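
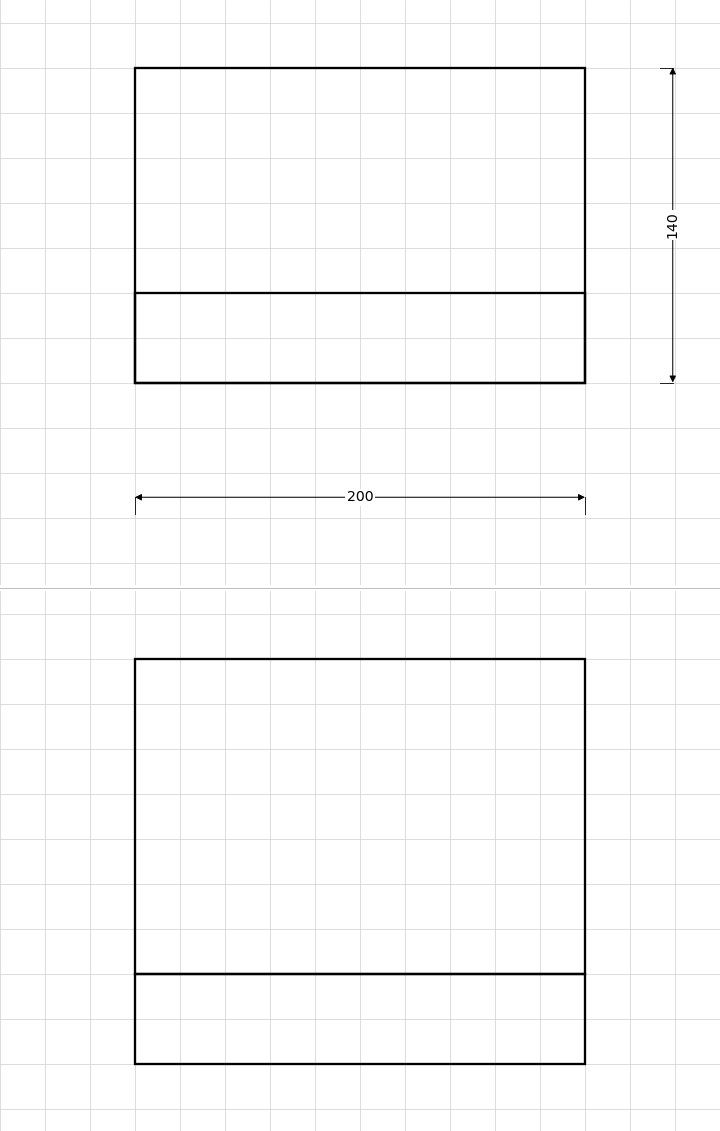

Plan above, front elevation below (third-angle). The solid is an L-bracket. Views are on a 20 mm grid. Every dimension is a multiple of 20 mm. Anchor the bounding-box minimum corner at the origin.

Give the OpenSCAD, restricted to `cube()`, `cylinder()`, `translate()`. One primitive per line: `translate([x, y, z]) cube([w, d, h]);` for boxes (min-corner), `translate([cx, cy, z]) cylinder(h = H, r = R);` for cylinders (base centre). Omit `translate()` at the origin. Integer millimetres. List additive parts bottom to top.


cube([200, 140, 40]);
translate([0, 0, 40]) cube([200, 40, 140]);


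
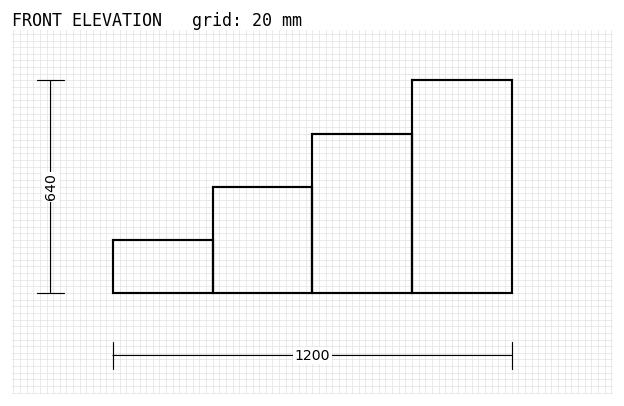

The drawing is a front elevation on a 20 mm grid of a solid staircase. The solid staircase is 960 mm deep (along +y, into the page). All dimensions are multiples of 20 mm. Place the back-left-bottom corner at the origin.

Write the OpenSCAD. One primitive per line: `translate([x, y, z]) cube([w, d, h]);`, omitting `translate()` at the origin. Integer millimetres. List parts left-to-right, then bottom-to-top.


cube([300, 960, 160]);
translate([300, 0, 0]) cube([300, 960, 320]);
translate([600, 0, 0]) cube([300, 960, 480]);
translate([900, 0, 0]) cube([300, 960, 640]);


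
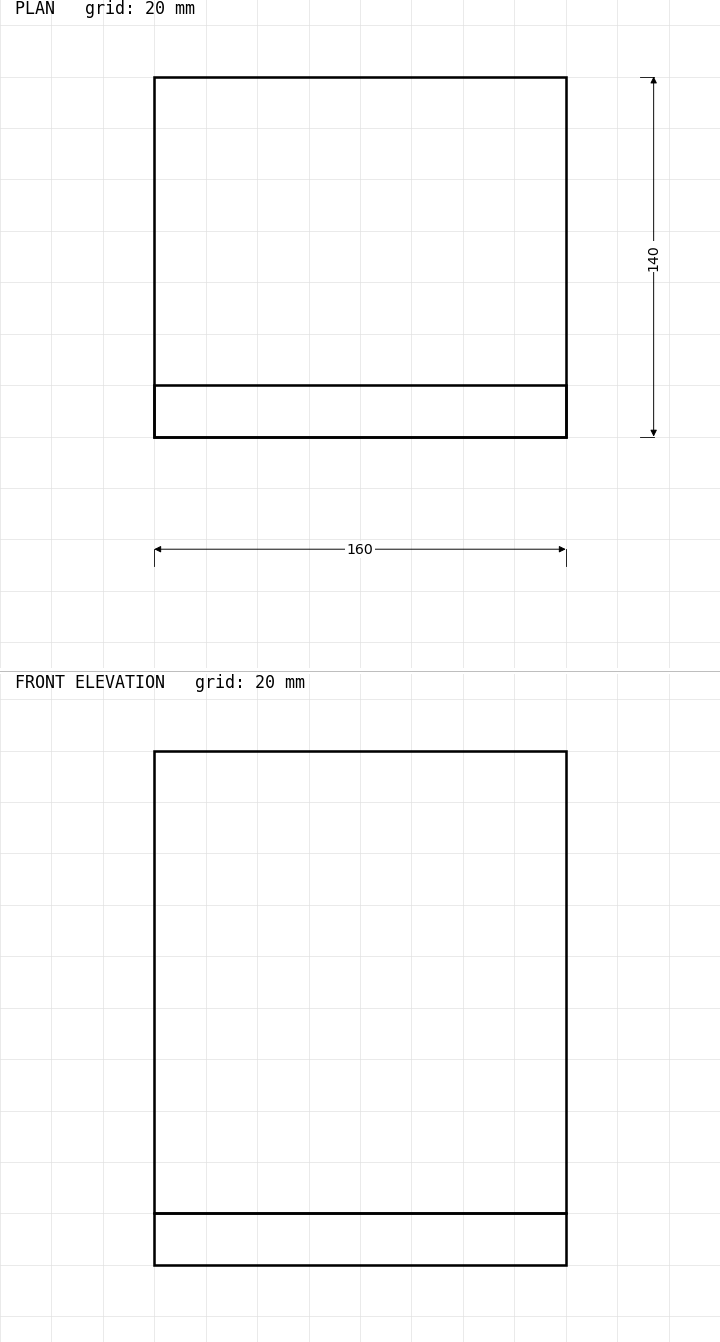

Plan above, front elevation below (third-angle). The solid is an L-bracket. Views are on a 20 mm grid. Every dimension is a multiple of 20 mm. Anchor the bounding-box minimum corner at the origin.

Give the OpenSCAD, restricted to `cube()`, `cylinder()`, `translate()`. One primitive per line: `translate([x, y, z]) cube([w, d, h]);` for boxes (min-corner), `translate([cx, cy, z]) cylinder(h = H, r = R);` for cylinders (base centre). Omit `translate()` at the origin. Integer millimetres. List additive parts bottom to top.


cube([160, 140, 20]);
translate([0, 0, 20]) cube([160, 20, 180]);


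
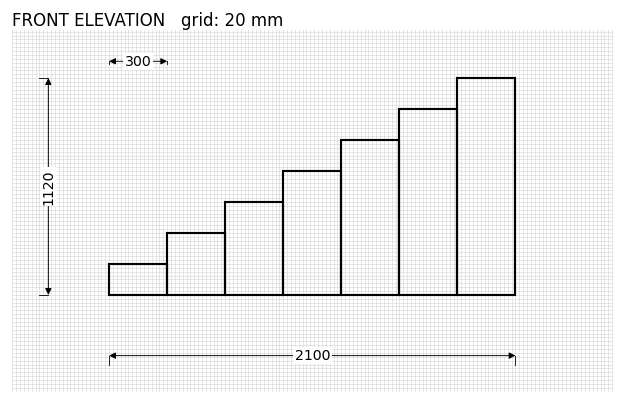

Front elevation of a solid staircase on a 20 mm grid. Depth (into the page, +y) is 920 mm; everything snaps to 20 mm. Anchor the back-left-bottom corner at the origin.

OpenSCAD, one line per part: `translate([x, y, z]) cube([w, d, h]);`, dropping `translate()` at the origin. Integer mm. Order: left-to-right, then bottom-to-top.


cube([300, 920, 160]);
translate([300, 0, 0]) cube([300, 920, 320]);
translate([600, 0, 0]) cube([300, 920, 480]);
translate([900, 0, 0]) cube([300, 920, 640]);
translate([1200, 0, 0]) cube([300, 920, 800]);
translate([1500, 0, 0]) cube([300, 920, 960]);
translate([1800, 0, 0]) cube([300, 920, 1120]);


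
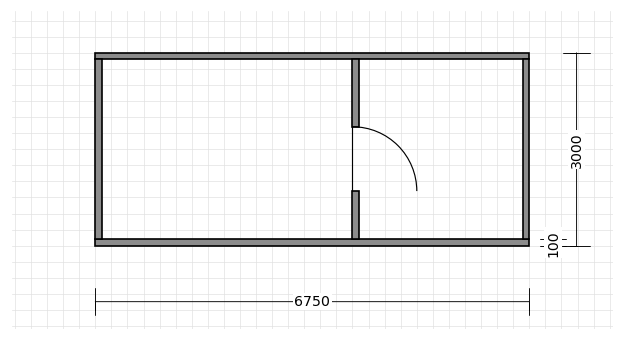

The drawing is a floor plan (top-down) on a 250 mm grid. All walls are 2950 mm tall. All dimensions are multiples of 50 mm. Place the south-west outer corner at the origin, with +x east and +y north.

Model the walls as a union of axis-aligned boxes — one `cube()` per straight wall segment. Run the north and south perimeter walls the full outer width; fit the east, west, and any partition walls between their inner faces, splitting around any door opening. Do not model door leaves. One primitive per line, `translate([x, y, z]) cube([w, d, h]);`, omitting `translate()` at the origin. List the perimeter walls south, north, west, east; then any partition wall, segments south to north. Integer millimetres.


cube([6750, 100, 2950]);
translate([0, 2900, 0]) cube([6750, 100, 2950]);
translate([0, 100, 0]) cube([100, 2800, 2950]);
translate([6650, 100, 0]) cube([100, 2800, 2950]);
translate([4000, 100, 0]) cube([100, 750, 2950]);
translate([4000, 1850, 0]) cube([100, 1050, 2950]);


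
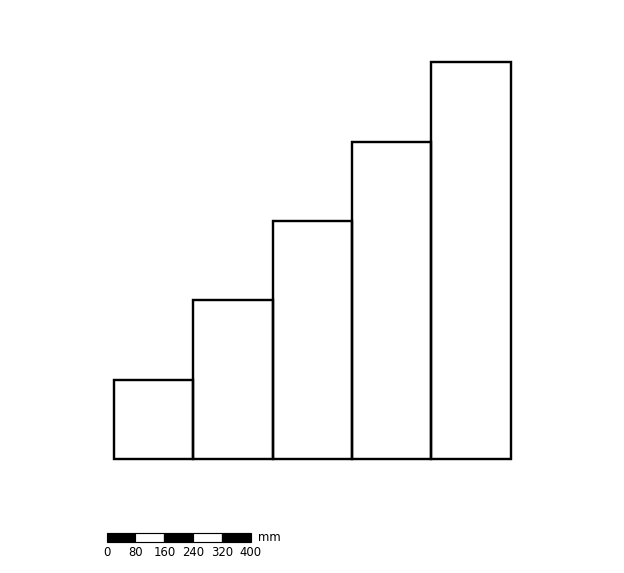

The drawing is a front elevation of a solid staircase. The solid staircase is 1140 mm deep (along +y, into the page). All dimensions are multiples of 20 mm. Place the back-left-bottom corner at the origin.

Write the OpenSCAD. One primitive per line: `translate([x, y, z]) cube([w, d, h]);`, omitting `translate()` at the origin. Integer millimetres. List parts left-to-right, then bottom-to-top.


cube([220, 1140, 220]);
translate([220, 0, 0]) cube([220, 1140, 440]);
translate([440, 0, 0]) cube([220, 1140, 660]);
translate([660, 0, 0]) cube([220, 1140, 880]);
translate([880, 0, 0]) cube([220, 1140, 1100]);


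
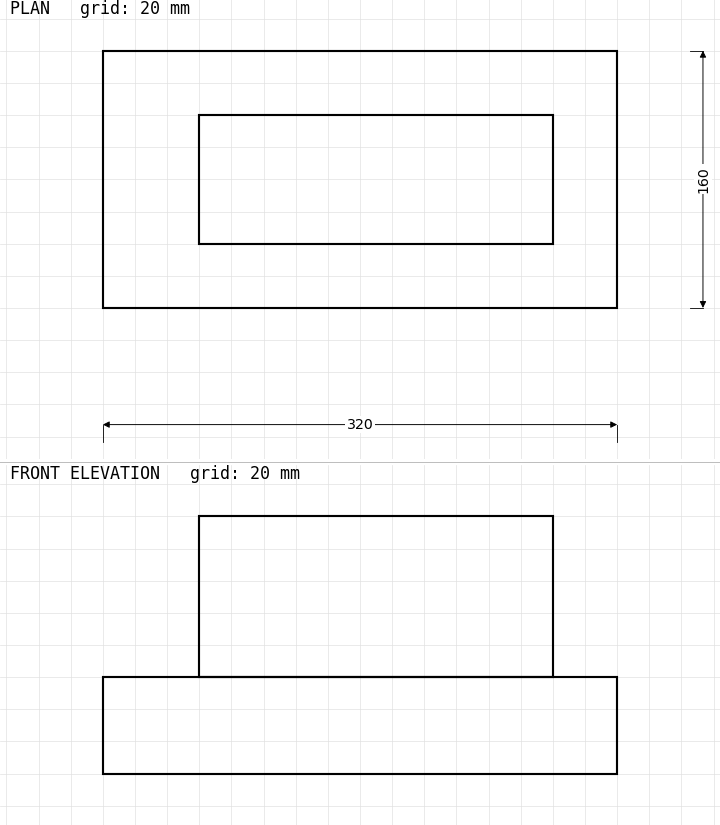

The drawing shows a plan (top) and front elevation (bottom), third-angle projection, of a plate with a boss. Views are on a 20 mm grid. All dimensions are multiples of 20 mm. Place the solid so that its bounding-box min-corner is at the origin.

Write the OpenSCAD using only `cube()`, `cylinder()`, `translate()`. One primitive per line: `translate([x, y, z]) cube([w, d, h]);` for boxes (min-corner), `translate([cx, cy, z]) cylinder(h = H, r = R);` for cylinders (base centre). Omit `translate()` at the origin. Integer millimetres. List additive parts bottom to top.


cube([320, 160, 60]);
translate([60, 40, 60]) cube([220, 80, 100]);


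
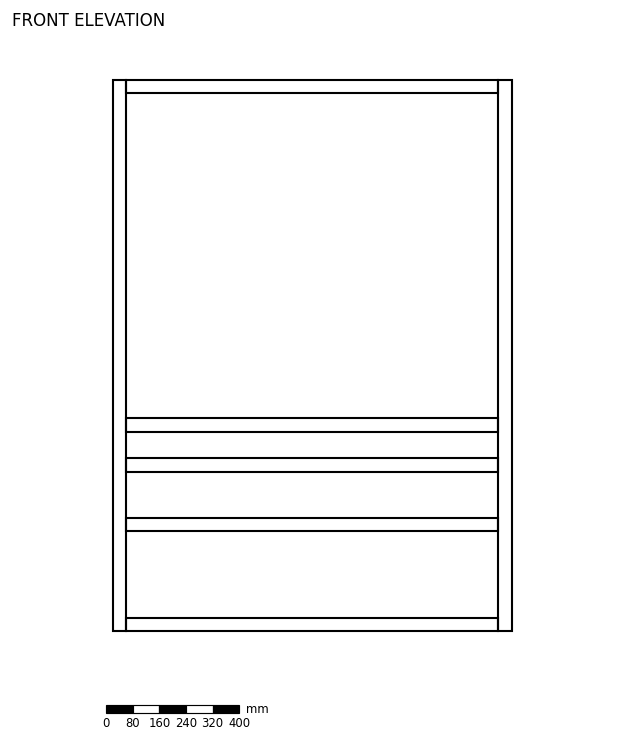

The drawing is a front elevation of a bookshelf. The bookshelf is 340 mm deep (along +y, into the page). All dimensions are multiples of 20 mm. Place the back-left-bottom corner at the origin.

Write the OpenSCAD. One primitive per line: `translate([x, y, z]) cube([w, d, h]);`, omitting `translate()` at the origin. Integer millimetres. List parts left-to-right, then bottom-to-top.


cube([40, 340, 1660]);
translate([40, 0, 0]) cube([1120, 340, 40]);
translate([40, 0, 300]) cube([1120, 340, 40]);
translate([40, 0, 480]) cube([1120, 340, 40]);
translate([40, 0, 600]) cube([1120, 340, 40]);
translate([40, 0, 1620]) cube([1120, 340, 40]);
translate([1160, 0, 0]) cube([40, 340, 1660]);


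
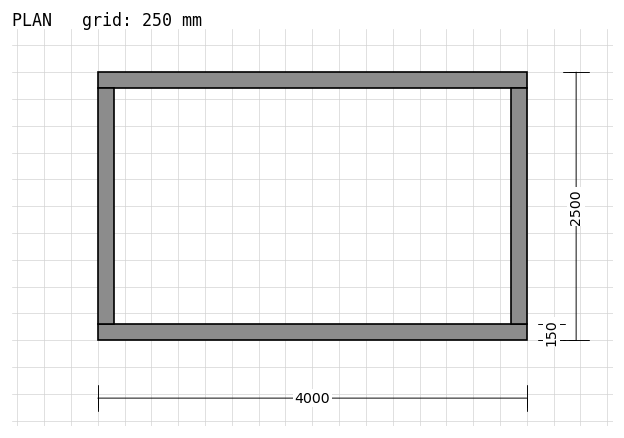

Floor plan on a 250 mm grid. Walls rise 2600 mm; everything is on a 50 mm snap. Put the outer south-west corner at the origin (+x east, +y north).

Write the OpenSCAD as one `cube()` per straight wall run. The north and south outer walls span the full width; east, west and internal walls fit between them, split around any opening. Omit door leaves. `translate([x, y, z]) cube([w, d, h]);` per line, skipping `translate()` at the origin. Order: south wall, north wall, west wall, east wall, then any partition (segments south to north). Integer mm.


cube([4000, 150, 2600]);
translate([0, 2350, 0]) cube([4000, 150, 2600]);
translate([0, 150, 0]) cube([150, 2200, 2600]);
translate([3850, 150, 0]) cube([150, 2200, 2600]);


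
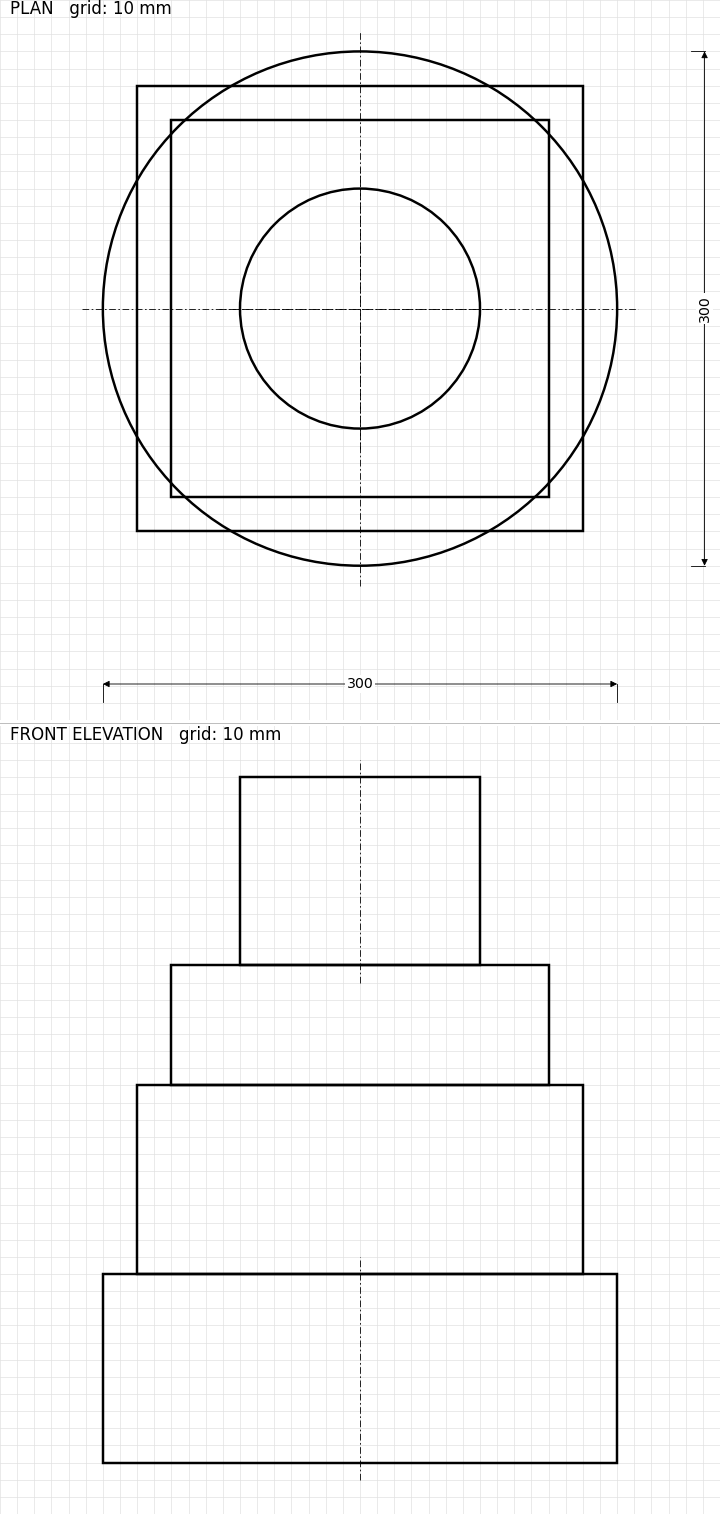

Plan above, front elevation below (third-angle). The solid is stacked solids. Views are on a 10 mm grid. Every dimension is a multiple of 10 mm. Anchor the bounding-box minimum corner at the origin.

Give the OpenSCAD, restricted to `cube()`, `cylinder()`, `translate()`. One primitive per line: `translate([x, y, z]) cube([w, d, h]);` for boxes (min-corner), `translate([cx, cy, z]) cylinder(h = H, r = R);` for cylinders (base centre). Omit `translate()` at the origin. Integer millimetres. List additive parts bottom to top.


translate([150, 150, 0]) cylinder(h = 110, r = 150);
translate([20, 20, 110]) cube([260, 260, 110]);
translate([40, 40, 220]) cube([220, 220, 70]);
translate([150, 150, 290]) cylinder(h = 110, r = 70);


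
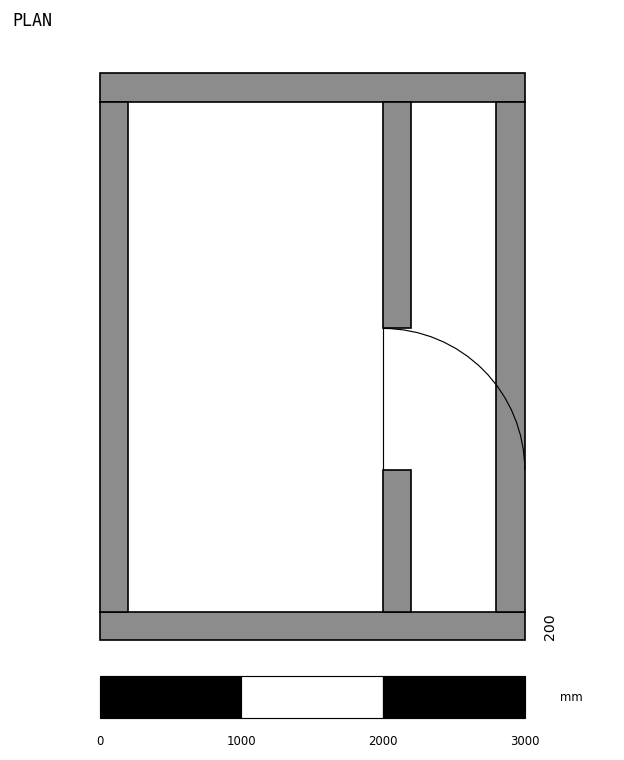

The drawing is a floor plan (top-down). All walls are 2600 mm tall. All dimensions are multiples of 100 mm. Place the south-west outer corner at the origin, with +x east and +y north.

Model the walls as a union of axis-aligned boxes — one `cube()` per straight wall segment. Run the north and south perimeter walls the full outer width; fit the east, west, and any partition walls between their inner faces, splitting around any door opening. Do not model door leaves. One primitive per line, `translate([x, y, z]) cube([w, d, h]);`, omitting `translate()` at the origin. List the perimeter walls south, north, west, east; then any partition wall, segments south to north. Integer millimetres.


cube([3000, 200, 2600]);
translate([0, 3800, 0]) cube([3000, 200, 2600]);
translate([0, 200, 0]) cube([200, 3600, 2600]);
translate([2800, 200, 0]) cube([200, 3600, 2600]);
translate([2000, 200, 0]) cube([200, 1000, 2600]);
translate([2000, 2200, 0]) cube([200, 1600, 2600]);


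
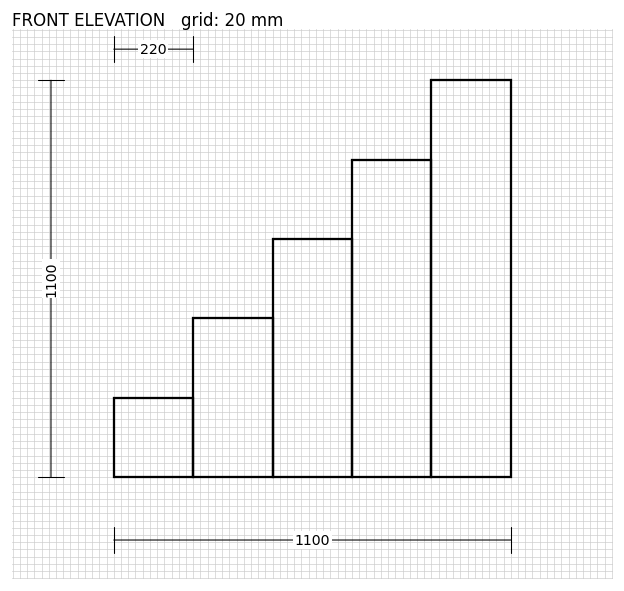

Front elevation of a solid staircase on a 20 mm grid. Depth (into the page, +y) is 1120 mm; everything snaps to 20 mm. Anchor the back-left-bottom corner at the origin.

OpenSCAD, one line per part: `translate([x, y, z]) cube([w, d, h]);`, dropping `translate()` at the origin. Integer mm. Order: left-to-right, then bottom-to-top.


cube([220, 1120, 220]);
translate([220, 0, 0]) cube([220, 1120, 440]);
translate([440, 0, 0]) cube([220, 1120, 660]);
translate([660, 0, 0]) cube([220, 1120, 880]);
translate([880, 0, 0]) cube([220, 1120, 1100]);


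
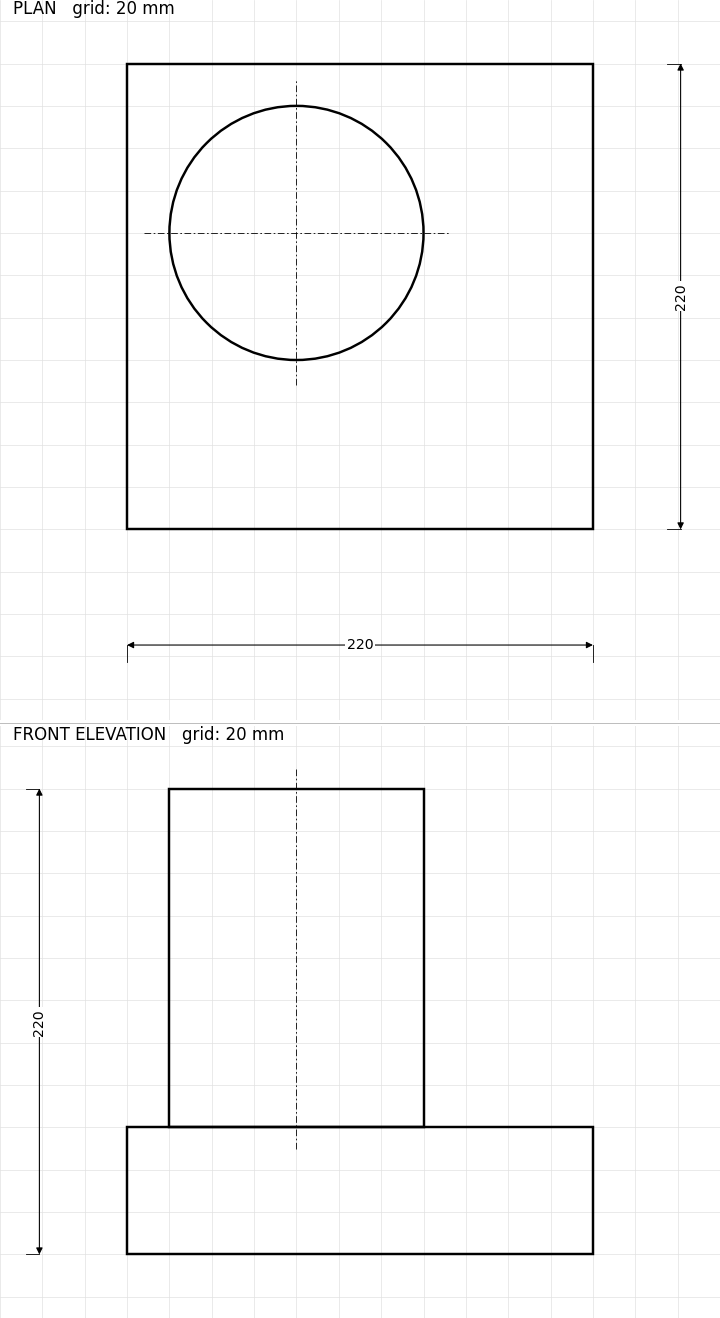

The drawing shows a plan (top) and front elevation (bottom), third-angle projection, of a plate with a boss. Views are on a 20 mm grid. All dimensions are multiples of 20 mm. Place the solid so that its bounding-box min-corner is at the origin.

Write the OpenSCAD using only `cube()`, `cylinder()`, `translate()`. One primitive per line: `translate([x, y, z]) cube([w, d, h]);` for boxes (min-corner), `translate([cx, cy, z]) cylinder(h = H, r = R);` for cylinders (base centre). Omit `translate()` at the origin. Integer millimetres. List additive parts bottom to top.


cube([220, 220, 60]);
translate([80, 140, 60]) cylinder(h = 160, r = 60);


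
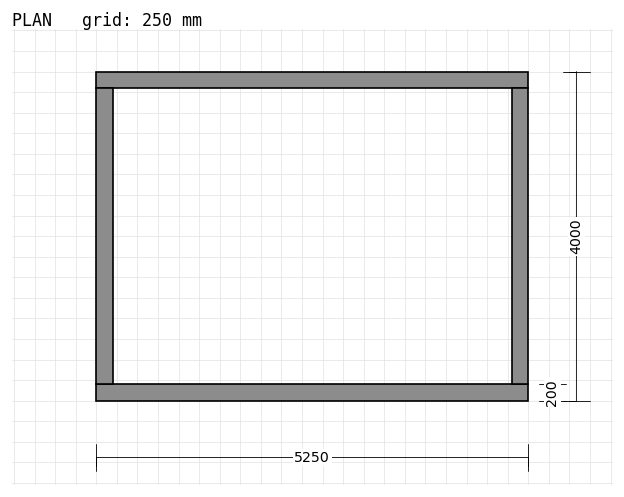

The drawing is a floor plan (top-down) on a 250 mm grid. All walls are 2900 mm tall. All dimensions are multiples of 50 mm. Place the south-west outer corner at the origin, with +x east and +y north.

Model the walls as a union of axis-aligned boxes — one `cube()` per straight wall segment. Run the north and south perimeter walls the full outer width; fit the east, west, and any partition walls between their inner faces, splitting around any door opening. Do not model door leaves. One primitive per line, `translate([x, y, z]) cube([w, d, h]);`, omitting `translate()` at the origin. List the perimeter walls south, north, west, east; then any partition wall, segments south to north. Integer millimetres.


cube([5250, 200, 2900]);
translate([0, 3800, 0]) cube([5250, 200, 2900]);
translate([0, 200, 0]) cube([200, 3600, 2900]);
translate([5050, 200, 0]) cube([200, 3600, 2900]);


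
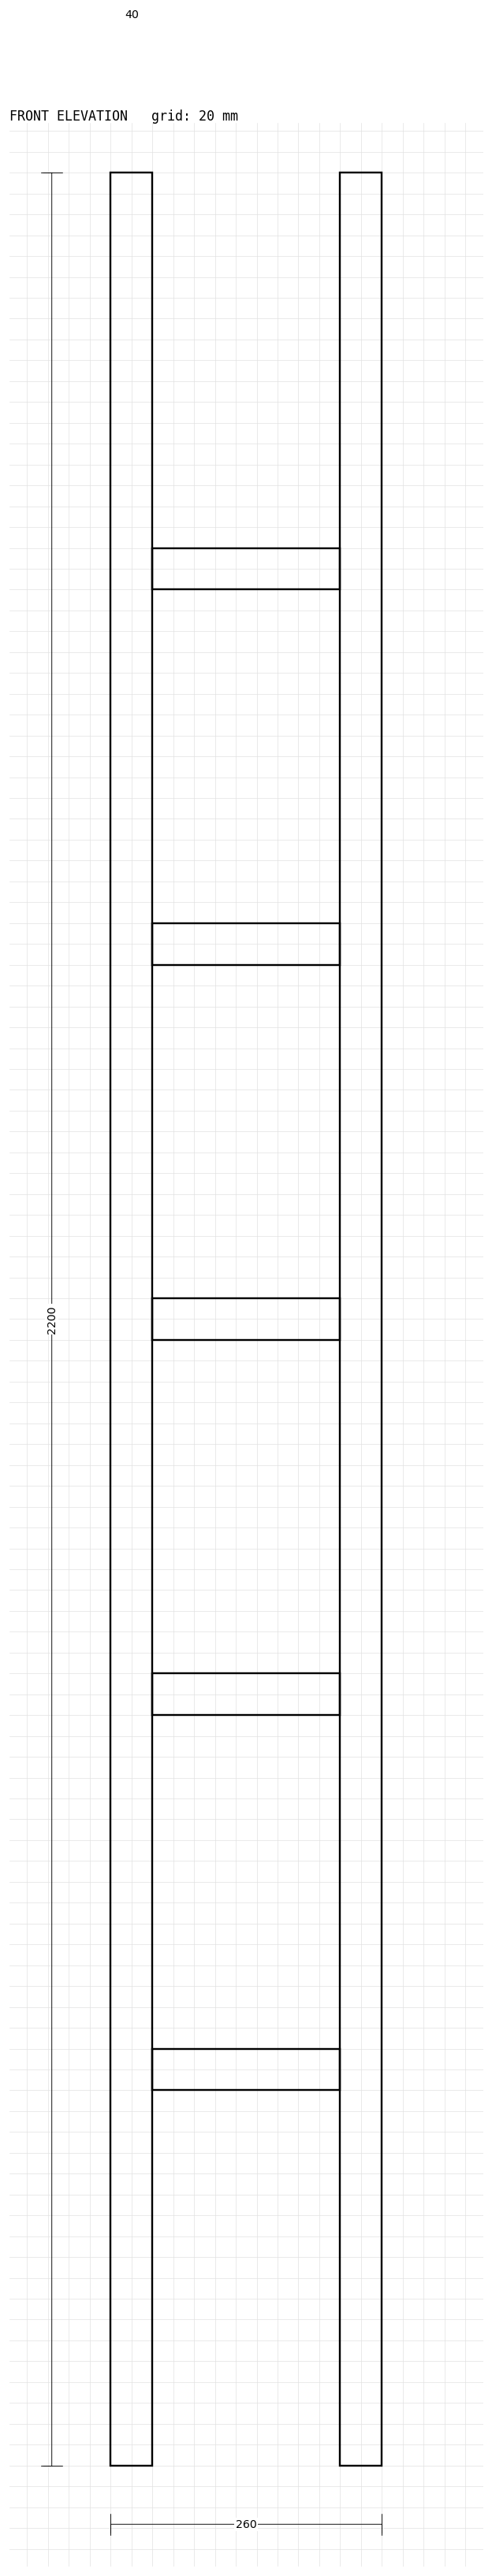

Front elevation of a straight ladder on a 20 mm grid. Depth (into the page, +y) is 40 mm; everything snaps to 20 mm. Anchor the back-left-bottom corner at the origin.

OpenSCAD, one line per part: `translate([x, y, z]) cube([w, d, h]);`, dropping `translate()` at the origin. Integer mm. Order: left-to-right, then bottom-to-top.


cube([40, 40, 2200]);
translate([40, 0, 360]) cube([180, 40, 40]);
translate([40, 0, 720]) cube([180, 40, 40]);
translate([40, 0, 1080]) cube([180, 40, 40]);
translate([40, 0, 1440]) cube([180, 40, 40]);
translate([40, 0, 1800]) cube([180, 40, 40]);
translate([220, 0, 0]) cube([40, 40, 2200]);


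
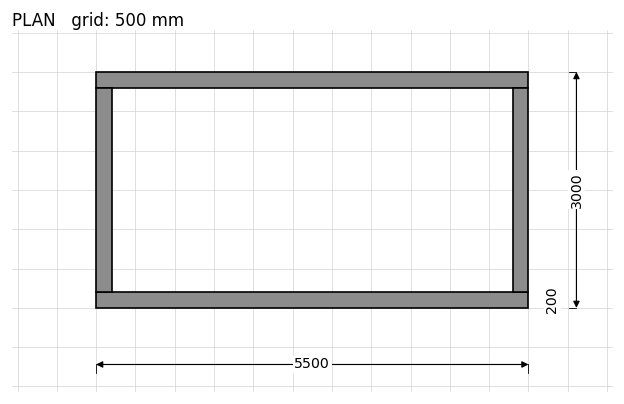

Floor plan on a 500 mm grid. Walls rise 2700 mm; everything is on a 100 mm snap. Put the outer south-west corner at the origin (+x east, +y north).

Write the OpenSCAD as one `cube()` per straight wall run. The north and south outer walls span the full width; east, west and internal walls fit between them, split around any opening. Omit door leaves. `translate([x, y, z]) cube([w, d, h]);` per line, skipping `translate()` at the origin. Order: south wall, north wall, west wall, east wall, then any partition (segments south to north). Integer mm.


cube([5500, 200, 2700]);
translate([0, 2800, 0]) cube([5500, 200, 2700]);
translate([0, 200, 0]) cube([200, 2600, 2700]);
translate([5300, 200, 0]) cube([200, 2600, 2700]);


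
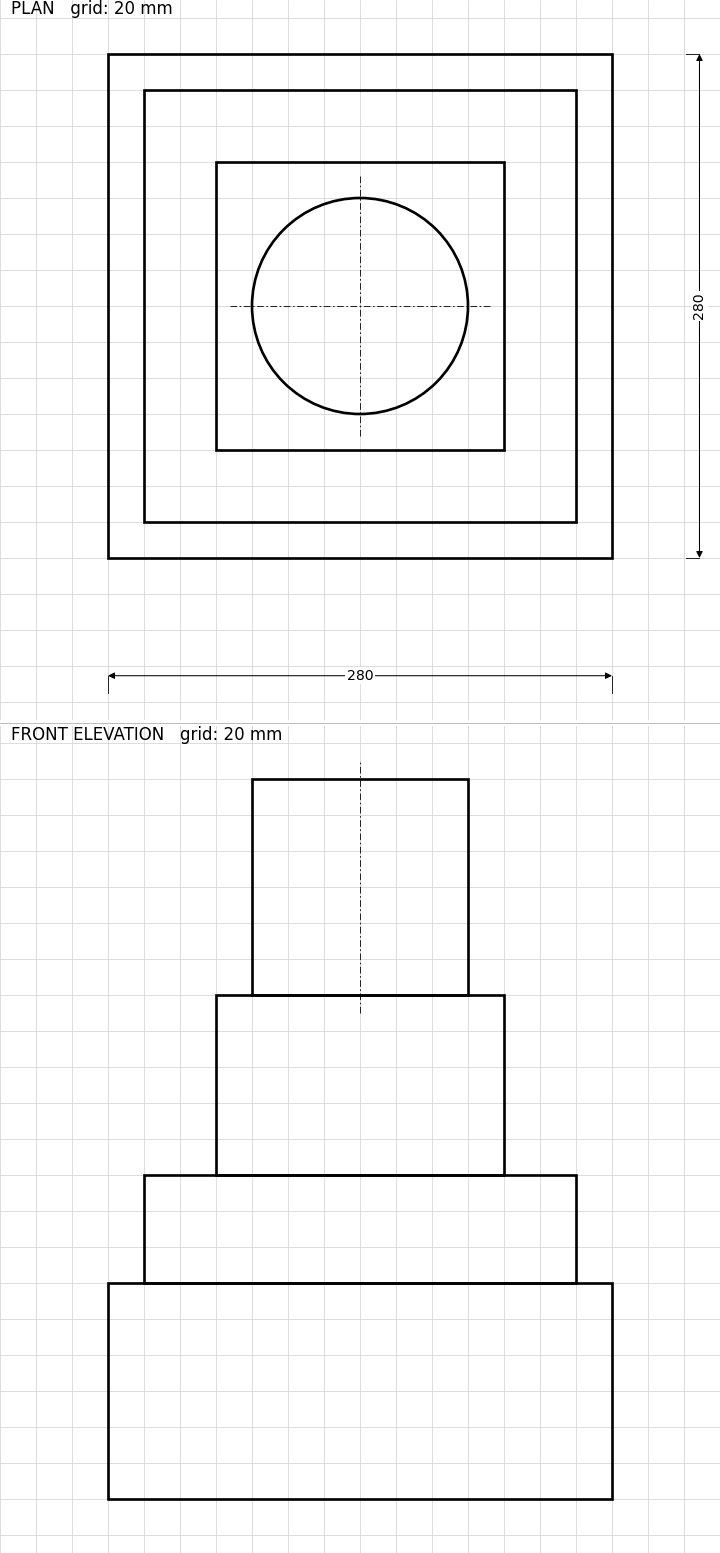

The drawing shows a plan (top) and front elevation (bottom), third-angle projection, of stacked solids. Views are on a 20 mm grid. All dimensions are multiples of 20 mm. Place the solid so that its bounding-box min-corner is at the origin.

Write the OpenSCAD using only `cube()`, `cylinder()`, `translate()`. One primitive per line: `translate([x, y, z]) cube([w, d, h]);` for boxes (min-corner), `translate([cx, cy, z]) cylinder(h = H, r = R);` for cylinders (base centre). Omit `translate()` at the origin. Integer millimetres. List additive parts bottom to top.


cube([280, 280, 120]);
translate([20, 20, 120]) cube([240, 240, 60]);
translate([60, 60, 180]) cube([160, 160, 100]);
translate([140, 140, 280]) cylinder(h = 120, r = 60);


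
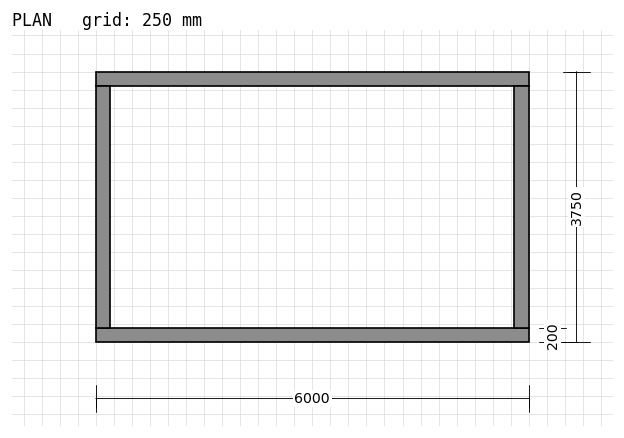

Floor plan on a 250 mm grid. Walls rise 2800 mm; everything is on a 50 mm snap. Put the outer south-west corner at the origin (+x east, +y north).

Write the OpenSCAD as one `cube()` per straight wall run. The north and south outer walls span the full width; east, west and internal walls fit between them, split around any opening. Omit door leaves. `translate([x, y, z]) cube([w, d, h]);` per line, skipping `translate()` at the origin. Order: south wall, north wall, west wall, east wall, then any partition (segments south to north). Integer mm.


cube([6000, 200, 2800]);
translate([0, 3550, 0]) cube([6000, 200, 2800]);
translate([0, 200, 0]) cube([200, 3350, 2800]);
translate([5800, 200, 0]) cube([200, 3350, 2800]);


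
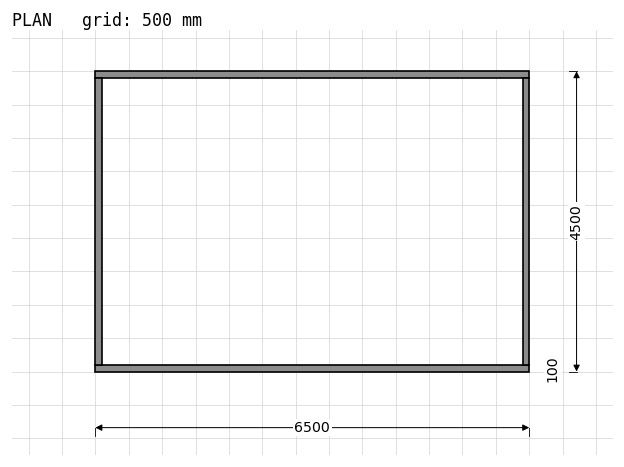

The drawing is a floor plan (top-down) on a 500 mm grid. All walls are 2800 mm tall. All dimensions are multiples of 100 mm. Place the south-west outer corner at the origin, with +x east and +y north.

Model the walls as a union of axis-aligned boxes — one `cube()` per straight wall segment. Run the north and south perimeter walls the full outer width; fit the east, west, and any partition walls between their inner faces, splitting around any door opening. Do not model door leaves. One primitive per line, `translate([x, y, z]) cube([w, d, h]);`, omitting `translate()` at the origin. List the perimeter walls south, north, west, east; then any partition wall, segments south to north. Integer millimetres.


cube([6500, 100, 2800]);
translate([0, 4400, 0]) cube([6500, 100, 2800]);
translate([0, 100, 0]) cube([100, 4300, 2800]);
translate([6400, 100, 0]) cube([100, 4300, 2800]);


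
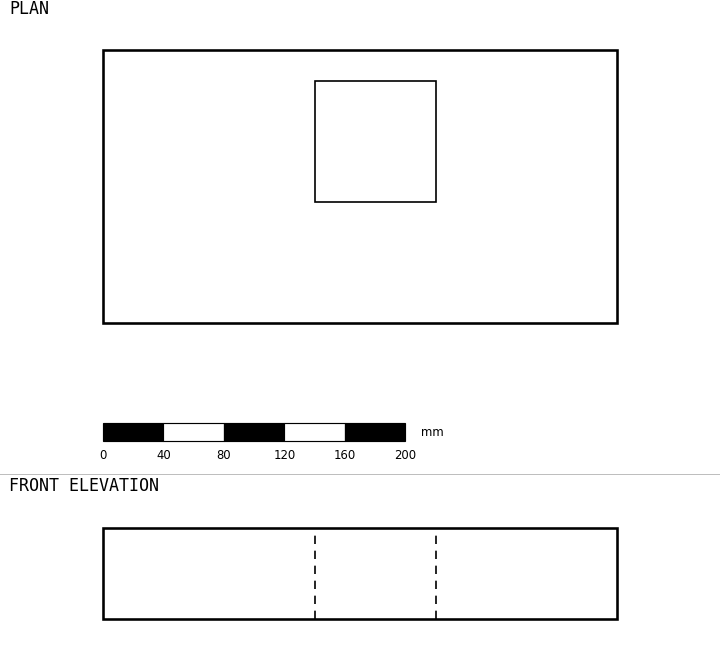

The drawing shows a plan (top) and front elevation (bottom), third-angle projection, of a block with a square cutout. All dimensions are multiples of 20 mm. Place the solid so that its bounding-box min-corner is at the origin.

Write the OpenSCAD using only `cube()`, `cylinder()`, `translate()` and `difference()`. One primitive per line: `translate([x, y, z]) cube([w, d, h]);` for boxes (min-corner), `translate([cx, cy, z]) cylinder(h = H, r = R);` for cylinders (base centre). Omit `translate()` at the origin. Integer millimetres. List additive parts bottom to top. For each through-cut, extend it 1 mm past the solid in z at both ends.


difference() {
  cube([340, 180, 60]);
  translate([140, 80, -1]) cube([80, 80, 62]);
}


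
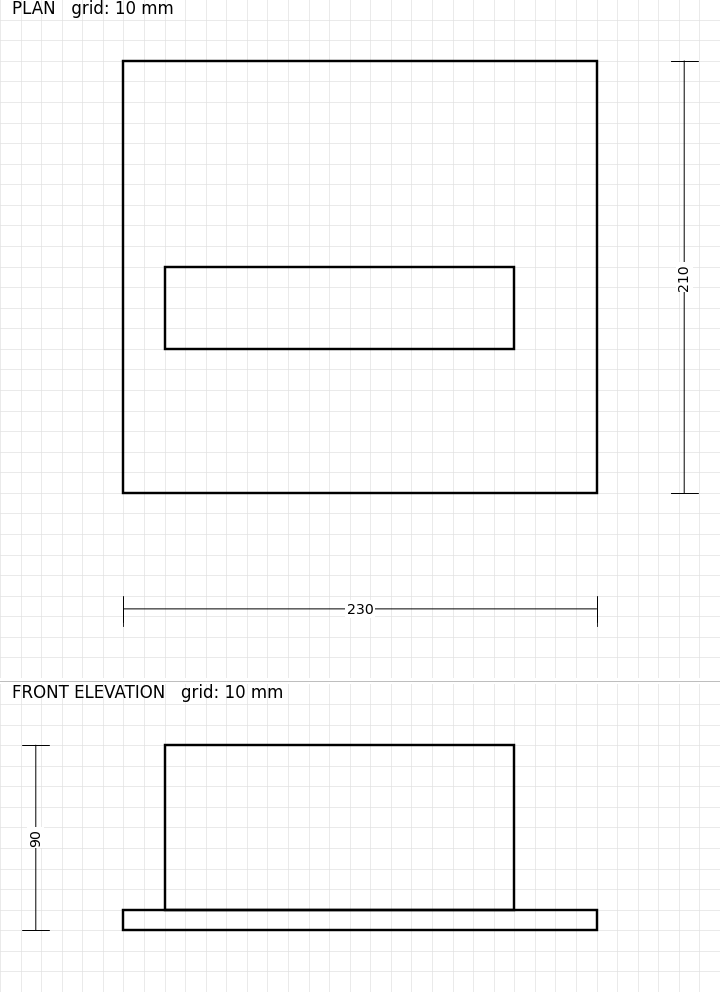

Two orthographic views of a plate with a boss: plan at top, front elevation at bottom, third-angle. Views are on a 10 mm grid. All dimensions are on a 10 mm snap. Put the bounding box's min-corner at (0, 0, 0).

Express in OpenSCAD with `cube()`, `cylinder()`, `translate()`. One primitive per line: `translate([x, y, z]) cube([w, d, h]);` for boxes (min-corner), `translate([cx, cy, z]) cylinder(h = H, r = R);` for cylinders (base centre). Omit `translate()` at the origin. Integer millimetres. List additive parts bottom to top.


cube([230, 210, 10]);
translate([20, 70, 10]) cube([170, 40, 80]);


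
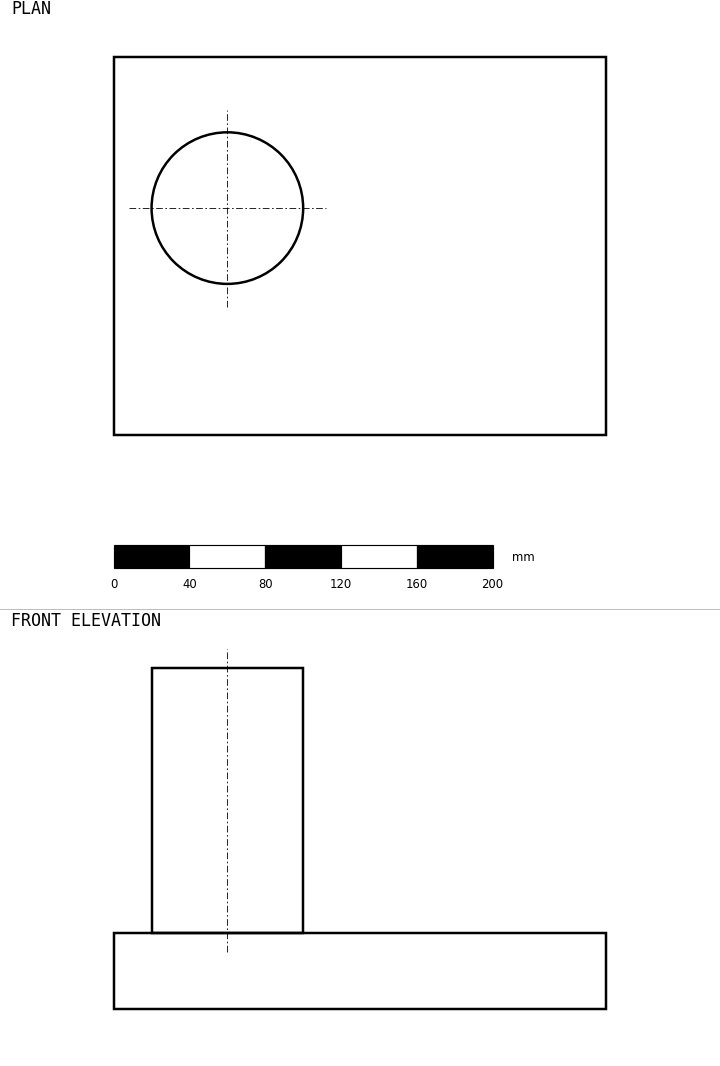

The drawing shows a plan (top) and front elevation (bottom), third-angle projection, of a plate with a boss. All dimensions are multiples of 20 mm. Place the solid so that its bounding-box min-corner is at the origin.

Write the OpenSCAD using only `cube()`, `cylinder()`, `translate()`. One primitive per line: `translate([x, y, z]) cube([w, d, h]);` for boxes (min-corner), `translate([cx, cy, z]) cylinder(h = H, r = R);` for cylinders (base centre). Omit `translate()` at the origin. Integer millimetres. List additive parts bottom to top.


cube([260, 200, 40]);
translate([60, 120, 40]) cylinder(h = 140, r = 40);


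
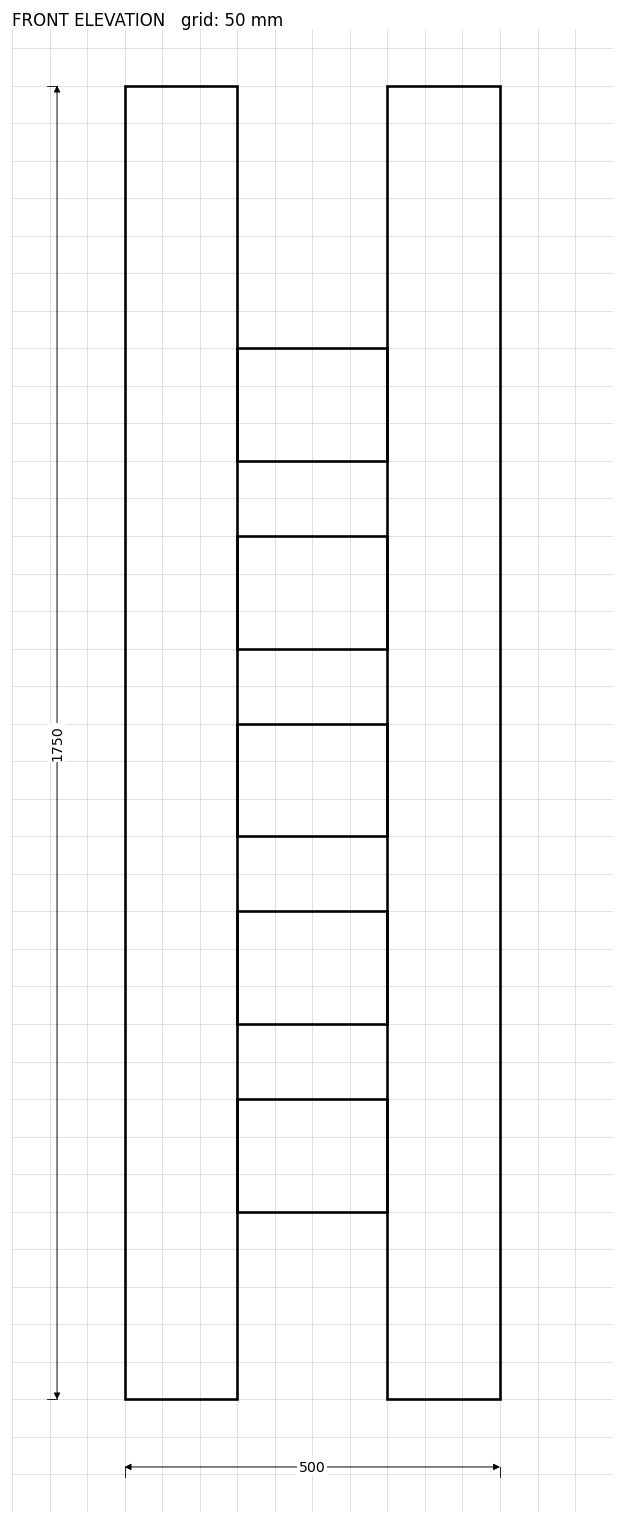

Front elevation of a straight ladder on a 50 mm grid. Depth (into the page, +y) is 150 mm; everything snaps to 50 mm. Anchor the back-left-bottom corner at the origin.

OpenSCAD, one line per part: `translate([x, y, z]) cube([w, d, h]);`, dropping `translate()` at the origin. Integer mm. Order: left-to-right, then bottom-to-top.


cube([150, 150, 1750]);
translate([150, 0, 250]) cube([200, 150, 150]);
translate([150, 0, 500]) cube([200, 150, 150]);
translate([150, 0, 750]) cube([200, 150, 150]);
translate([150, 0, 1000]) cube([200, 150, 150]);
translate([150, 0, 1250]) cube([200, 150, 150]);
translate([350, 0, 0]) cube([150, 150, 1750]);


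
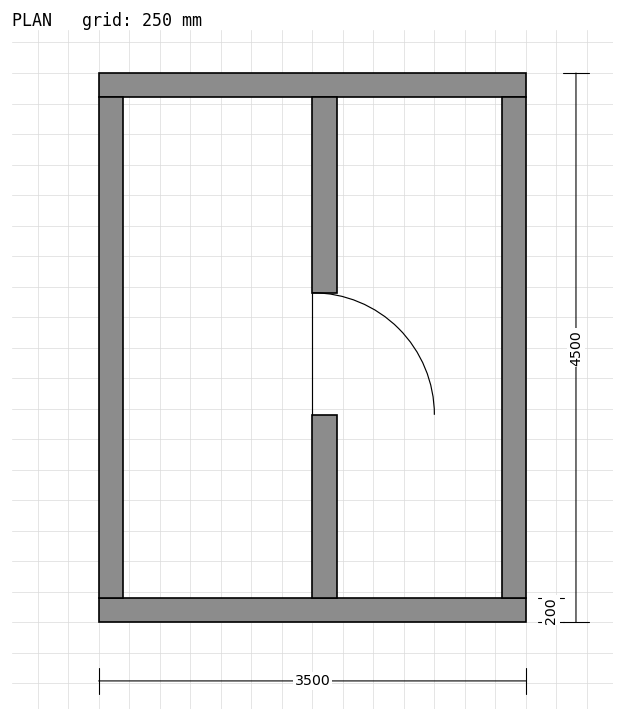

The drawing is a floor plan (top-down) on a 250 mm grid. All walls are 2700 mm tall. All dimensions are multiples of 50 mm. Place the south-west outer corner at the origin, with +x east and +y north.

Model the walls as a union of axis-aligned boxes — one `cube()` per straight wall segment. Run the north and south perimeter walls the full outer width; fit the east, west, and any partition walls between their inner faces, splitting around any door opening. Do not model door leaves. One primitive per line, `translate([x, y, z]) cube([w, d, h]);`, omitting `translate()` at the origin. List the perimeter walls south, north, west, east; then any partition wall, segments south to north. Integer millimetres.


cube([3500, 200, 2700]);
translate([0, 4300, 0]) cube([3500, 200, 2700]);
translate([0, 200, 0]) cube([200, 4100, 2700]);
translate([3300, 200, 0]) cube([200, 4100, 2700]);
translate([1750, 200, 0]) cube([200, 1500, 2700]);
translate([1750, 2700, 0]) cube([200, 1600, 2700]);


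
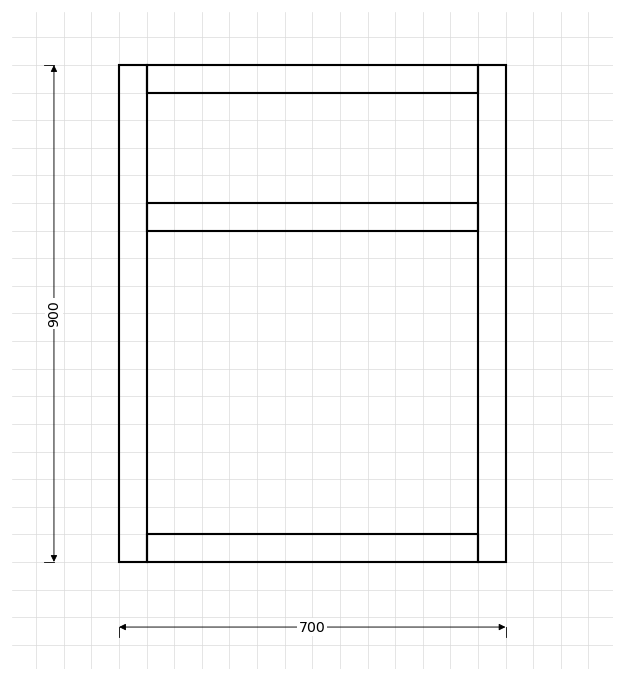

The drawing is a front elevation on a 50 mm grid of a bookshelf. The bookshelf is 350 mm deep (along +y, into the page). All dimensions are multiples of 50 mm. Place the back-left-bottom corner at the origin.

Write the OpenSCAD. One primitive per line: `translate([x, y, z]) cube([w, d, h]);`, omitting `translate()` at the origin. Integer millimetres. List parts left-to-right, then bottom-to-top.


cube([50, 350, 900]);
translate([50, 0, 0]) cube([600, 350, 50]);
translate([50, 0, 600]) cube([600, 350, 50]);
translate([50, 0, 850]) cube([600, 350, 50]);
translate([650, 0, 0]) cube([50, 350, 900]);


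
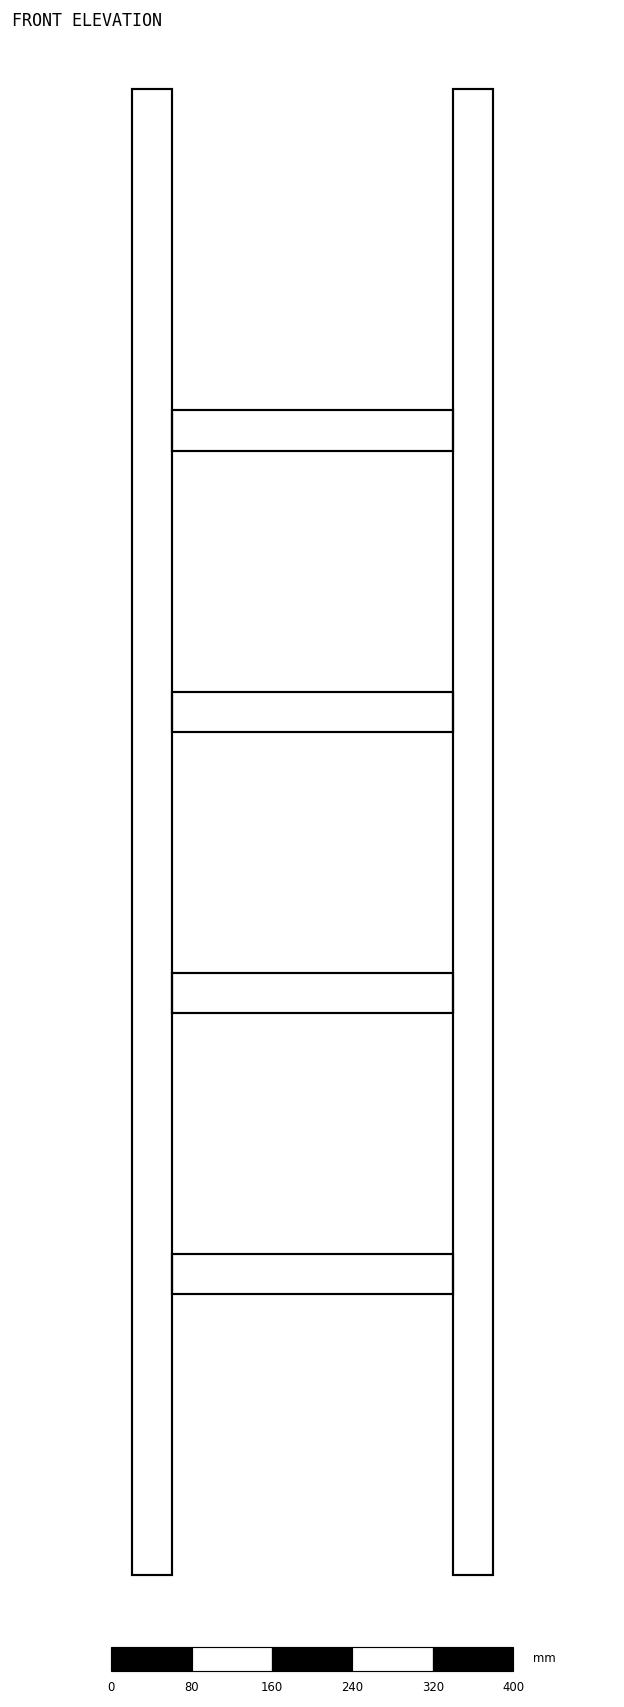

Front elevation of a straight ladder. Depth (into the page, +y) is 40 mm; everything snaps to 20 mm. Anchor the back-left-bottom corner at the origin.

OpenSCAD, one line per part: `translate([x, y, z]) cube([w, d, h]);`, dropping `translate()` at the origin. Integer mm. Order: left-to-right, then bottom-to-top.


cube([40, 40, 1480]);
translate([40, 0, 280]) cube([280, 40, 40]);
translate([40, 0, 560]) cube([280, 40, 40]);
translate([40, 0, 840]) cube([280, 40, 40]);
translate([40, 0, 1120]) cube([280, 40, 40]);
translate([320, 0, 0]) cube([40, 40, 1480]);


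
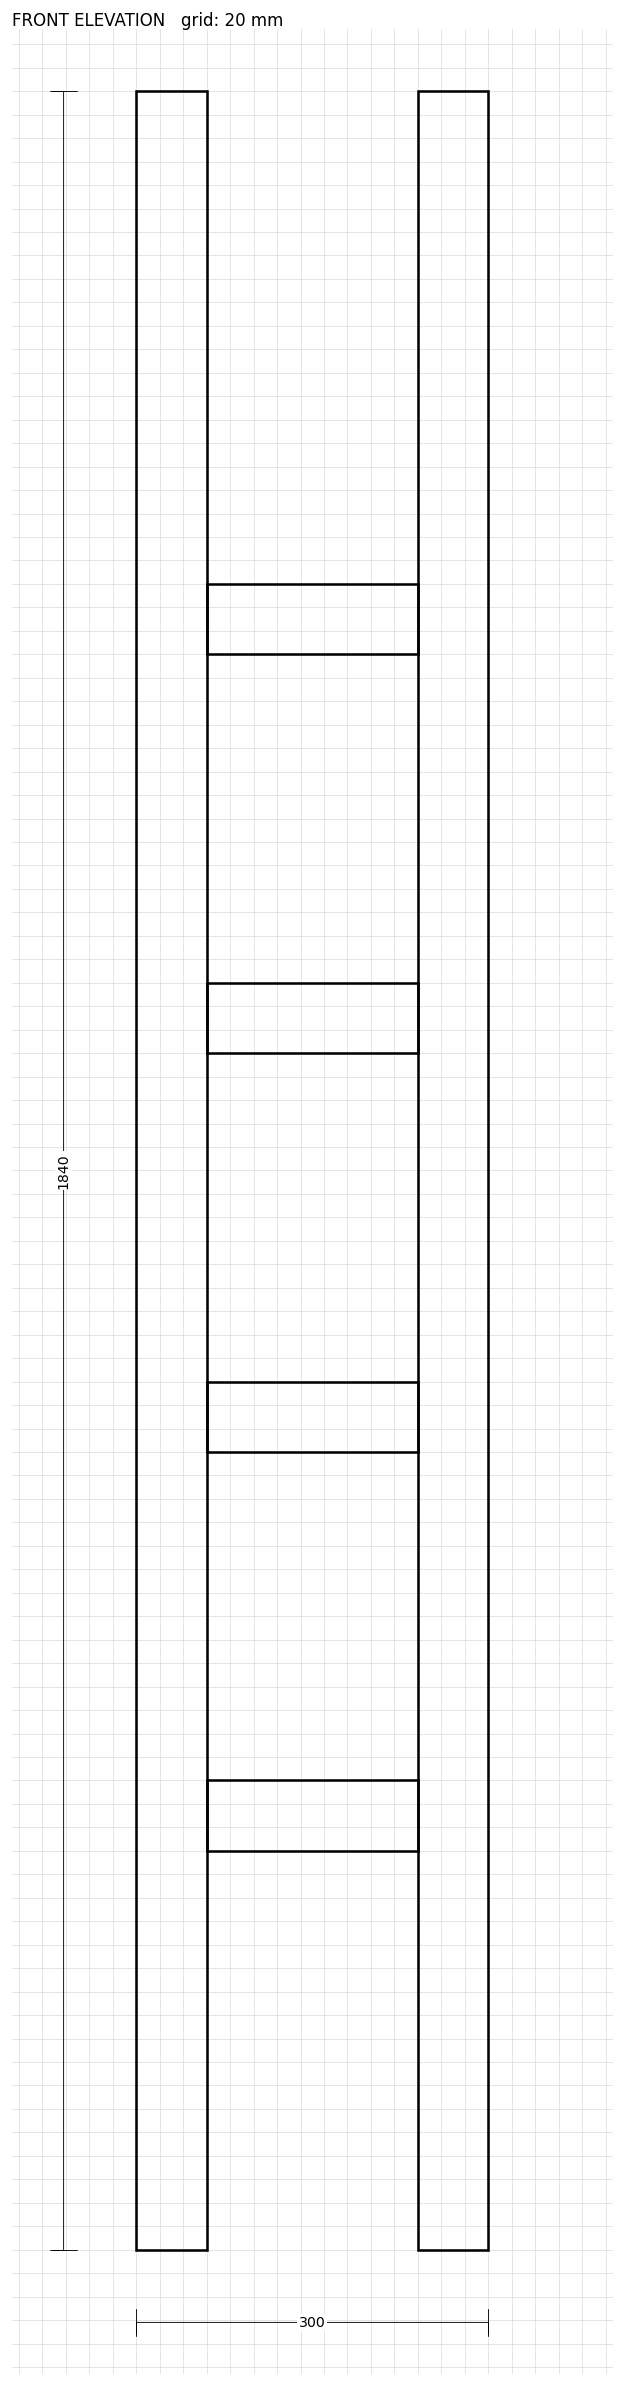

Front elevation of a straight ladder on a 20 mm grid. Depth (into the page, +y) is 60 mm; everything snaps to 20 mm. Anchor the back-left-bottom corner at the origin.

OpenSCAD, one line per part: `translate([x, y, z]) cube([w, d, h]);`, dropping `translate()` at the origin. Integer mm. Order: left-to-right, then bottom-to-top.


cube([60, 60, 1840]);
translate([60, 0, 340]) cube([180, 60, 60]);
translate([60, 0, 680]) cube([180, 60, 60]);
translate([60, 0, 1020]) cube([180, 60, 60]);
translate([60, 0, 1360]) cube([180, 60, 60]);
translate([240, 0, 0]) cube([60, 60, 1840]);


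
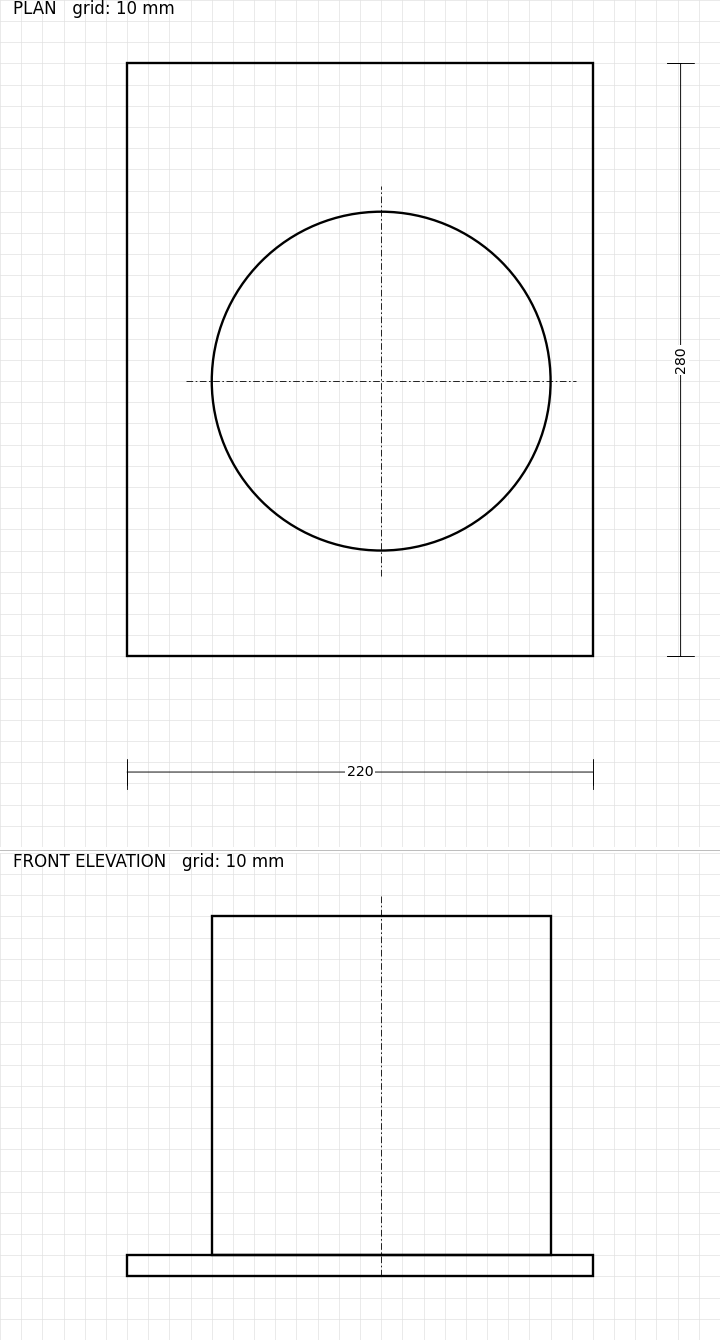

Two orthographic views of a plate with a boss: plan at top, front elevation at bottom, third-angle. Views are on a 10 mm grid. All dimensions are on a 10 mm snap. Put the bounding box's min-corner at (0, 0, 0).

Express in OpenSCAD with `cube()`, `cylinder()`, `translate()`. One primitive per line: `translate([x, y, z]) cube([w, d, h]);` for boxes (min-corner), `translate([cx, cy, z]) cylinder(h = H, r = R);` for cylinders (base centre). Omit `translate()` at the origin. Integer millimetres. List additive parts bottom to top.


cube([220, 280, 10]);
translate([120, 130, 10]) cylinder(h = 160, r = 80);


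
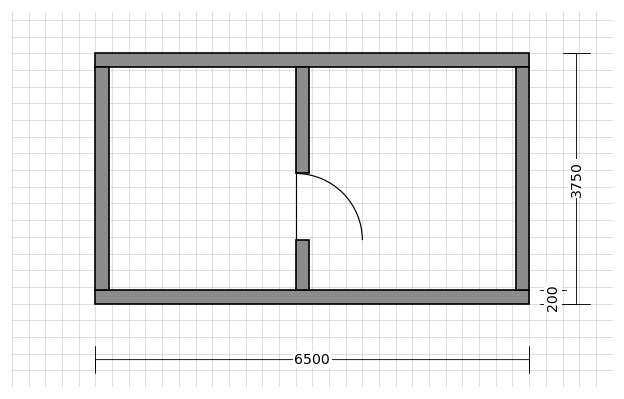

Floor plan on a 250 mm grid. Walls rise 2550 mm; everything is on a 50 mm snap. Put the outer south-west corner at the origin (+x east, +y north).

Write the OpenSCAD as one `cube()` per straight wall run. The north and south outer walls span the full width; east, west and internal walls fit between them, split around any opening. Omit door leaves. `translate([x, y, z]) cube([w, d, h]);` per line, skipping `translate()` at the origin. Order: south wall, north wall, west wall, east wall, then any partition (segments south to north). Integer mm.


cube([6500, 200, 2550]);
translate([0, 3550, 0]) cube([6500, 200, 2550]);
translate([0, 200, 0]) cube([200, 3350, 2550]);
translate([6300, 200, 0]) cube([200, 3350, 2550]);
translate([3000, 200, 0]) cube([200, 750, 2550]);
translate([3000, 1950, 0]) cube([200, 1600, 2550]);


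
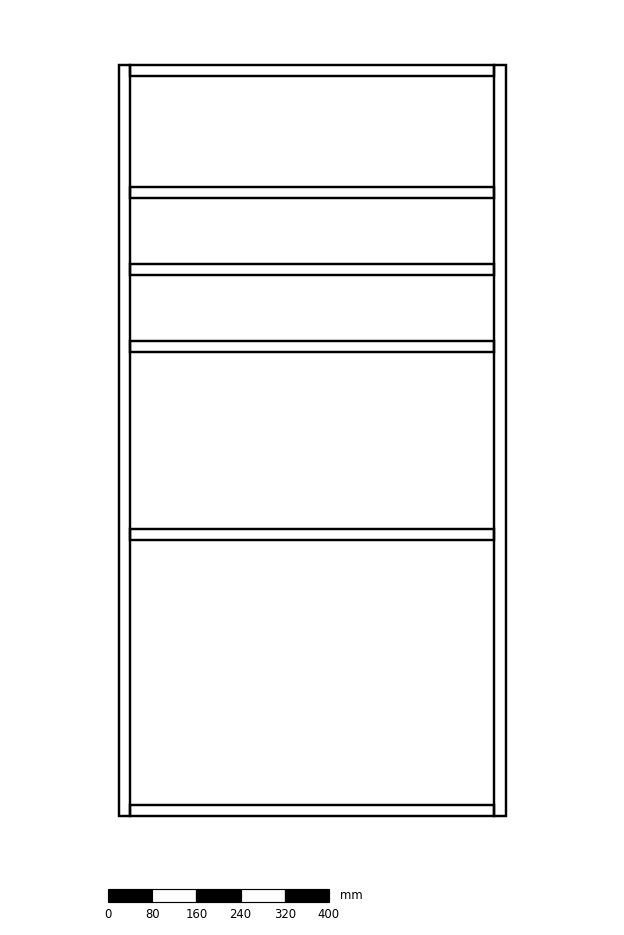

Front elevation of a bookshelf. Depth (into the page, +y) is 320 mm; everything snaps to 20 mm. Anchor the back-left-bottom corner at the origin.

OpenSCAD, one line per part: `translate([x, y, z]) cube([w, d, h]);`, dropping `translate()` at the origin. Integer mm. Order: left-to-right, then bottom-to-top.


cube([20, 320, 1360]);
translate([20, 0, 0]) cube([660, 320, 20]);
translate([20, 0, 500]) cube([660, 320, 20]);
translate([20, 0, 840]) cube([660, 320, 20]);
translate([20, 0, 980]) cube([660, 320, 20]);
translate([20, 0, 1120]) cube([660, 320, 20]);
translate([20, 0, 1340]) cube([660, 320, 20]);
translate([680, 0, 0]) cube([20, 320, 1360]);


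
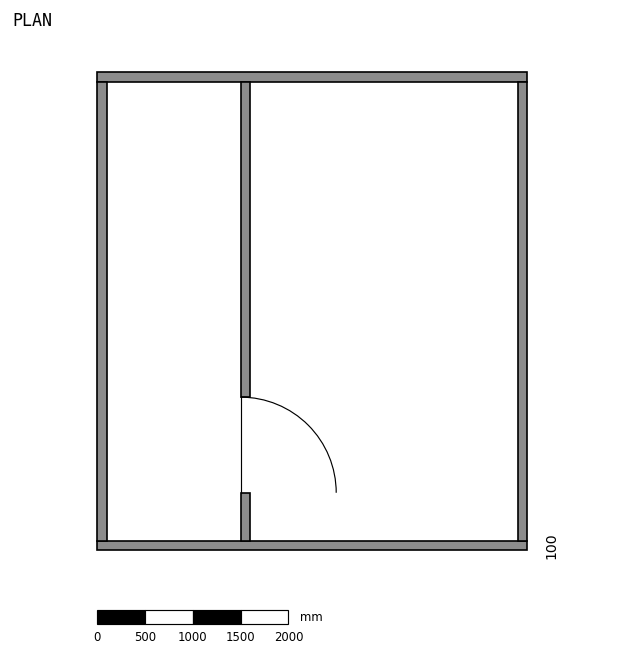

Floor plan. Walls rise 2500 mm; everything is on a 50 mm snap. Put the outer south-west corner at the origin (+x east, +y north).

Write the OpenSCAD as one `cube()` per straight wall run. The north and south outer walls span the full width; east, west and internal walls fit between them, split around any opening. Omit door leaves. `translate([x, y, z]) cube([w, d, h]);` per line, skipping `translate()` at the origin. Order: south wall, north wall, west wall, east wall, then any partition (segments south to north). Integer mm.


cube([4500, 100, 2500]);
translate([0, 4900, 0]) cube([4500, 100, 2500]);
translate([0, 100, 0]) cube([100, 4800, 2500]);
translate([4400, 100, 0]) cube([100, 4800, 2500]);
translate([1500, 100, 0]) cube([100, 500, 2500]);
translate([1500, 1600, 0]) cube([100, 3300, 2500]);


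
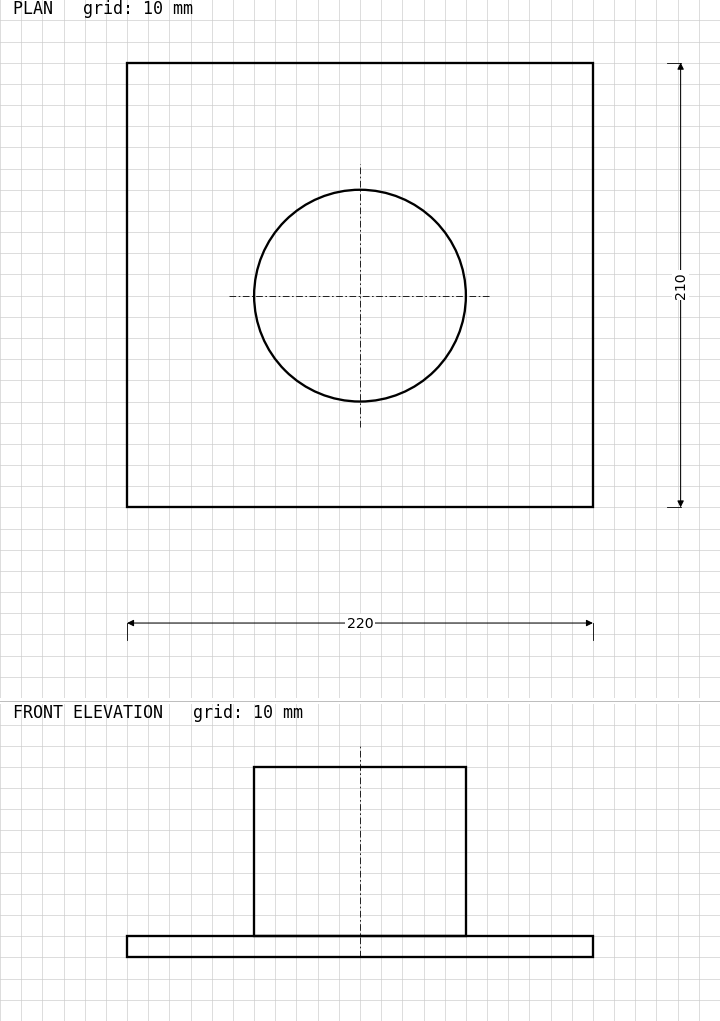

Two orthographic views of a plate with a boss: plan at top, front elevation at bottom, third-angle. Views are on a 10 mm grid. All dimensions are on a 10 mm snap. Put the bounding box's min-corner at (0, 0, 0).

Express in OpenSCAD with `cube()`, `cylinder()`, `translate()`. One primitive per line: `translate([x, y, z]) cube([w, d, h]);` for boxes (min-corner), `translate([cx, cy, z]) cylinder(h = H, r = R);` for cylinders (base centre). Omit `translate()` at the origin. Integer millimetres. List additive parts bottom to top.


cube([220, 210, 10]);
translate([110, 100, 10]) cylinder(h = 80, r = 50);


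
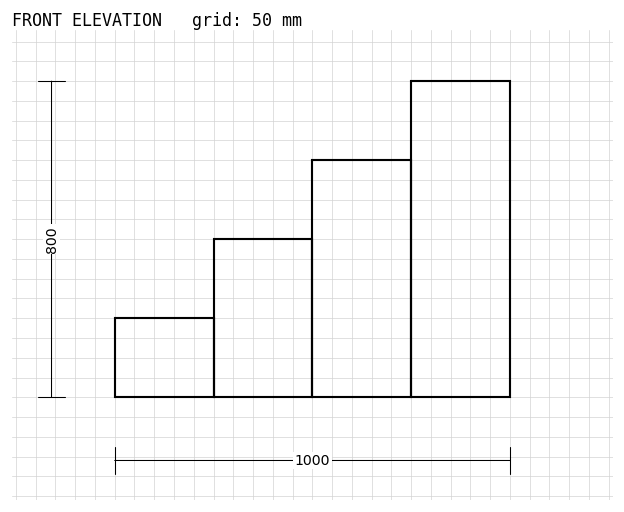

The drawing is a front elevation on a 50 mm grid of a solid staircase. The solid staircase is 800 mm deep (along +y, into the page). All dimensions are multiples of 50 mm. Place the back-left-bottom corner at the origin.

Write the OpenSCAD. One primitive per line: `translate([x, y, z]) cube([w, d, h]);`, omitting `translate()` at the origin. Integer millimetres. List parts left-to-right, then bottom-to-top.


cube([250, 800, 200]);
translate([250, 0, 0]) cube([250, 800, 400]);
translate([500, 0, 0]) cube([250, 800, 600]);
translate([750, 0, 0]) cube([250, 800, 800]);


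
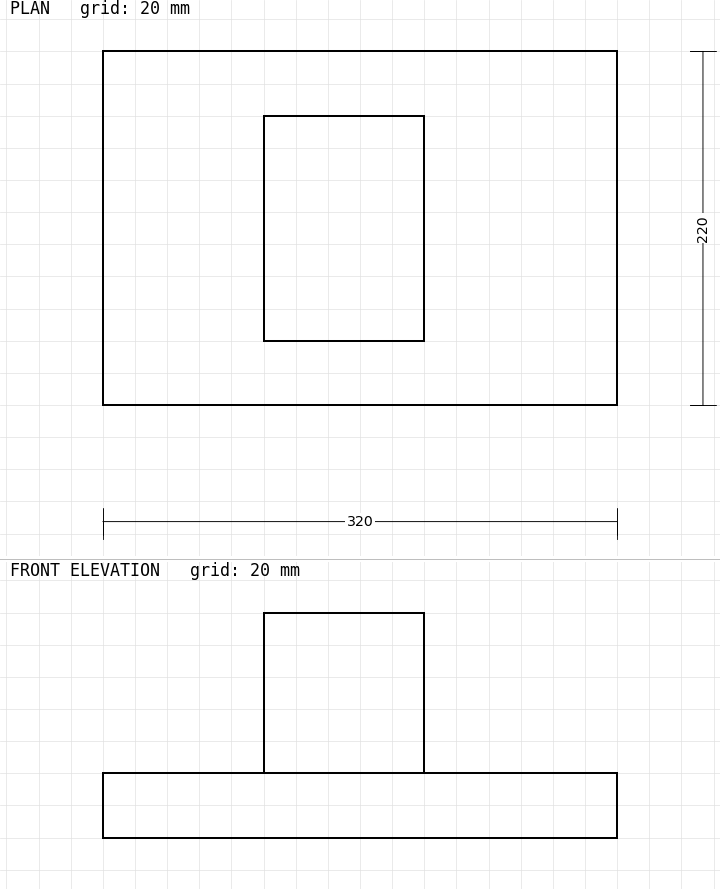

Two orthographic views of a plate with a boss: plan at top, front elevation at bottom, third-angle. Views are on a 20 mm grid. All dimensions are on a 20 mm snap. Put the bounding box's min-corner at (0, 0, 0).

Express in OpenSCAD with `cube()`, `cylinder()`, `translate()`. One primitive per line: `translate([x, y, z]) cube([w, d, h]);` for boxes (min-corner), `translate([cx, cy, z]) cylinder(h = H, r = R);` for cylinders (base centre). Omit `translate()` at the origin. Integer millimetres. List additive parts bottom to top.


cube([320, 220, 40]);
translate([100, 40, 40]) cube([100, 140, 100]);


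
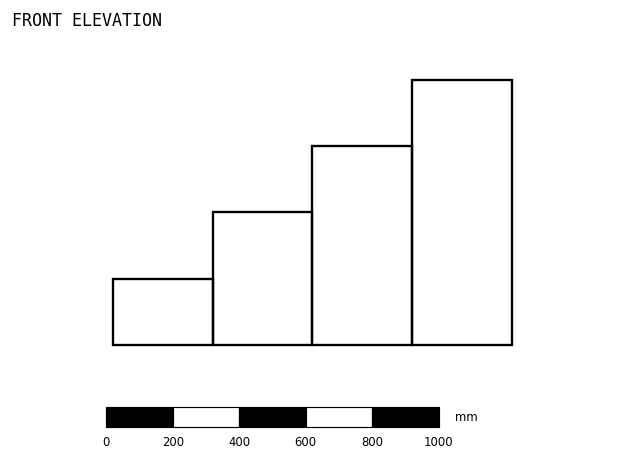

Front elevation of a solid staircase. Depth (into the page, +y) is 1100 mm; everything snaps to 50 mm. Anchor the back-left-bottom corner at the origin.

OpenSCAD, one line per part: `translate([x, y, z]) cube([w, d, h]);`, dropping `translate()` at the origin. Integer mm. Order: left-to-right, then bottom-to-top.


cube([300, 1100, 200]);
translate([300, 0, 0]) cube([300, 1100, 400]);
translate([600, 0, 0]) cube([300, 1100, 600]);
translate([900, 0, 0]) cube([300, 1100, 800]);


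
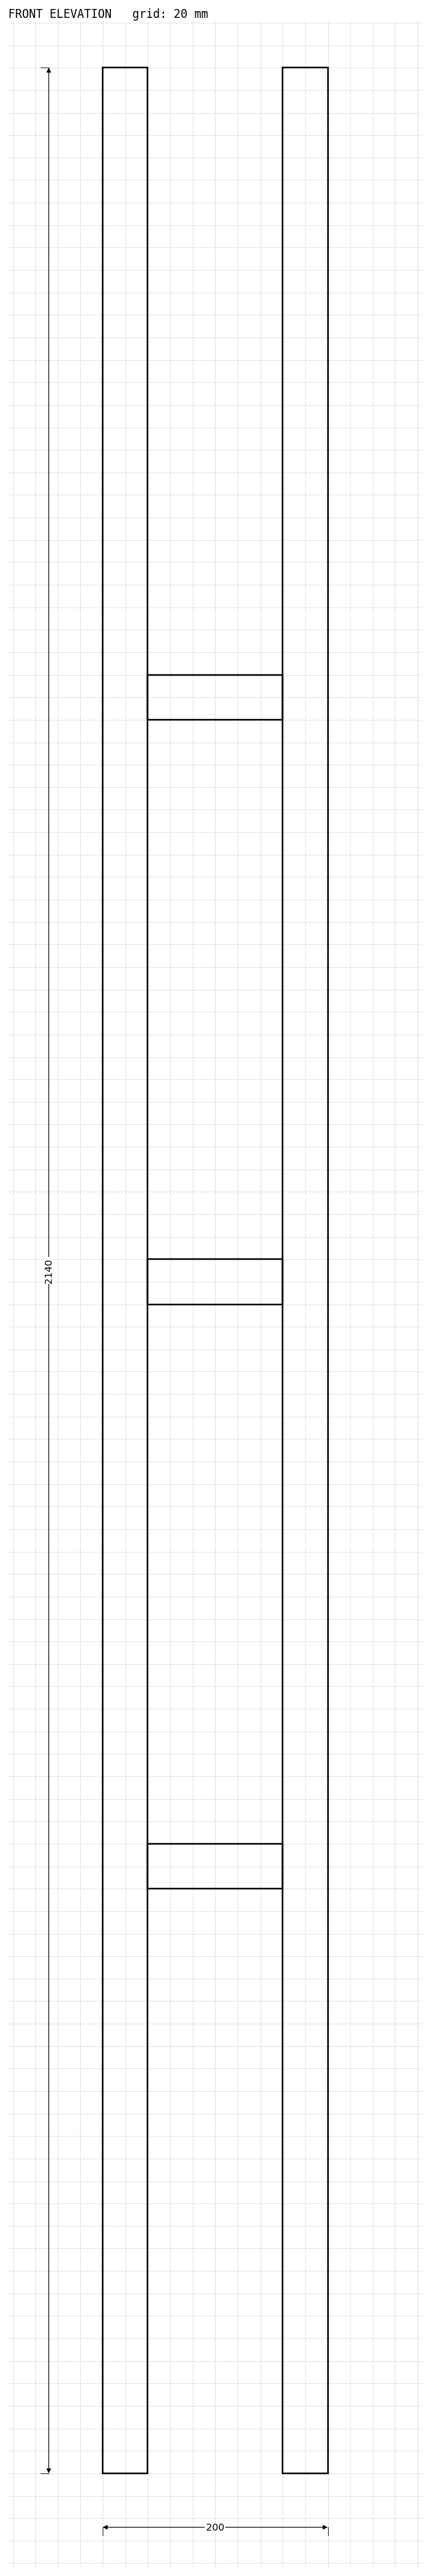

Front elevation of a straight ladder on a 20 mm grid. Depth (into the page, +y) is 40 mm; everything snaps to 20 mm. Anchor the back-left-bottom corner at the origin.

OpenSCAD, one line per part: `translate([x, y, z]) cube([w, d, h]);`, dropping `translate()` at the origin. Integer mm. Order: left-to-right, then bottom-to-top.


cube([40, 40, 2140]);
translate([40, 0, 520]) cube([120, 40, 40]);
translate([40, 0, 1040]) cube([120, 40, 40]);
translate([40, 0, 1560]) cube([120, 40, 40]);
translate([160, 0, 0]) cube([40, 40, 2140]);
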